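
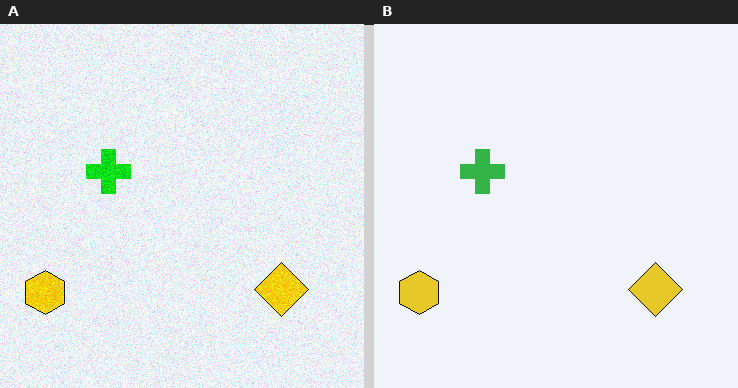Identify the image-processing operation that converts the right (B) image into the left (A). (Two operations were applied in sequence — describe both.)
The transformation is: heavily oversaturated, then degraded with moderate additive noise.

All colors are more vivid — a global saturation change. Random speckle covers the whole image, including the flat background.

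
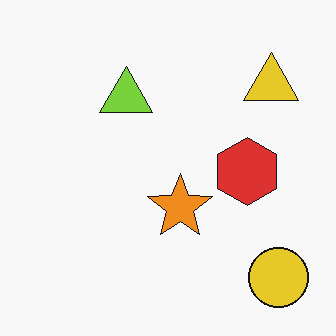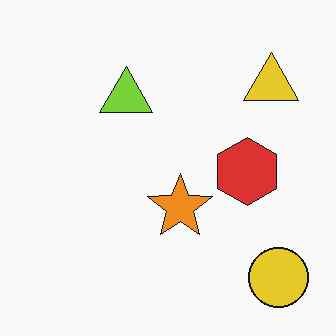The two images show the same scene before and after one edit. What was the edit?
The transformation is: given moderate JPEG compression.

Blocky 8×8 compression artifacts appear around shape edges and the flat background shows ringing — characteristic JPEG degradation.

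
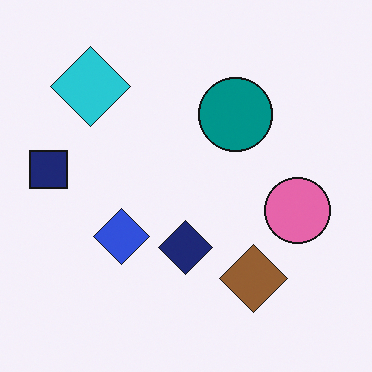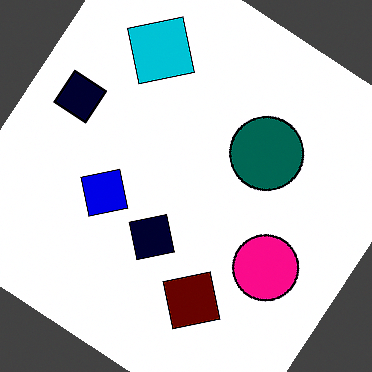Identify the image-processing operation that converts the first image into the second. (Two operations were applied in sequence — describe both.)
It was rotated clockwise by a large amount — several tens of degrees, then boosted in contrast.

Every shape is tilted by the same angle and the image corners show triangular fill wedges — a whole-image rotation by a non-right angle. Tones are pushed away from mid-grey across the whole image — a global contrast change.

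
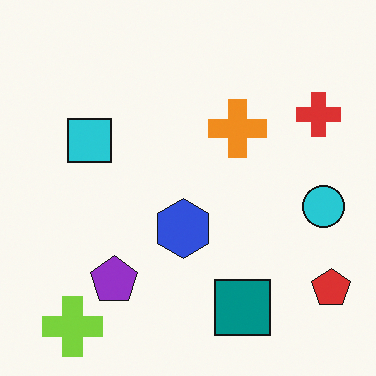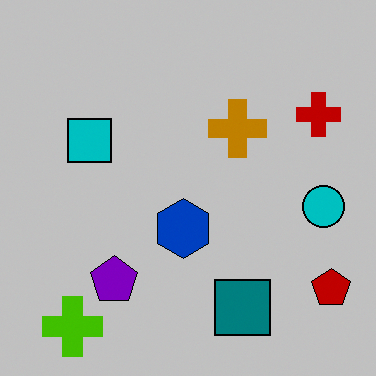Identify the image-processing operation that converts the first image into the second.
The transformation is: aggressively posterized.

Each flat color has snapped to a coarser quantized level — most visibly, the near-white background has dropped to a flat grey.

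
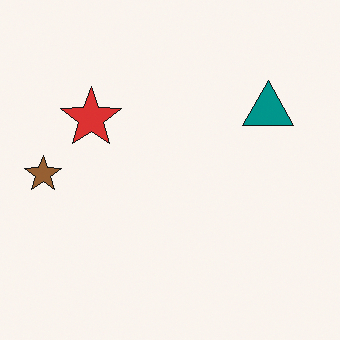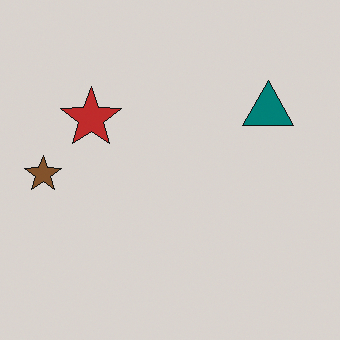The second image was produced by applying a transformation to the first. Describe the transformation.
It was darkened a little.

Every pixel — background and shapes alike — is uniformly darkened.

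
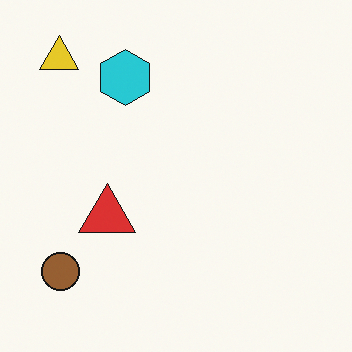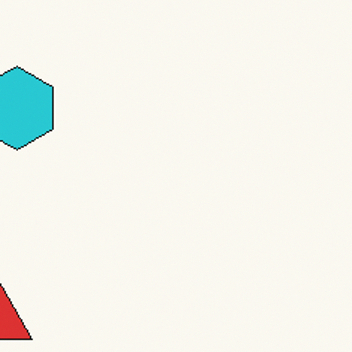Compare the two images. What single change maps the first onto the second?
Cropped slightly and scaled back up.

The visible shapes are larger and the field of view is narrower; shapes near the original edges may be partly or wholly outside the frame — a crop-and-rescale.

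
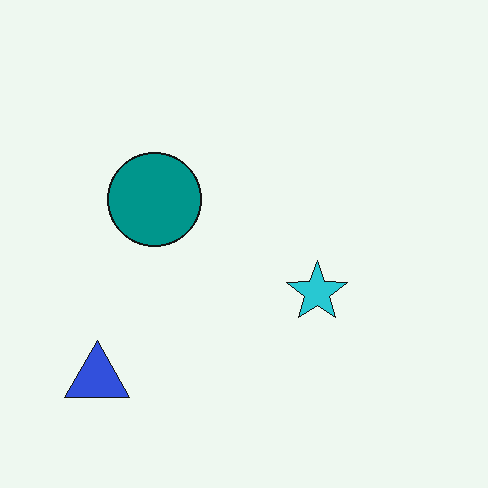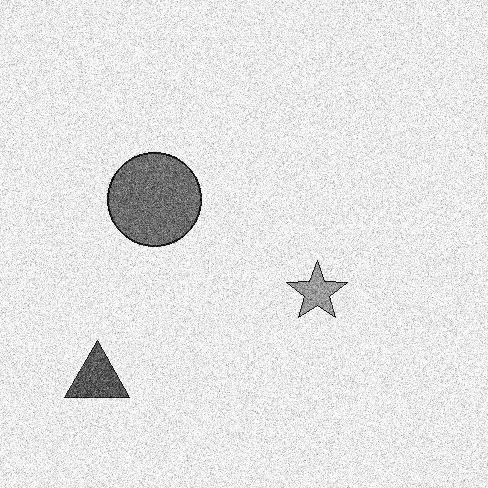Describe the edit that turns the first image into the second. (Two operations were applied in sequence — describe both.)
The image was degraded with a thick layer of grain, then converted to grayscale.

Random speckle covers the whole image, including the flat background. All color is removed — every shape is now a shade of grey.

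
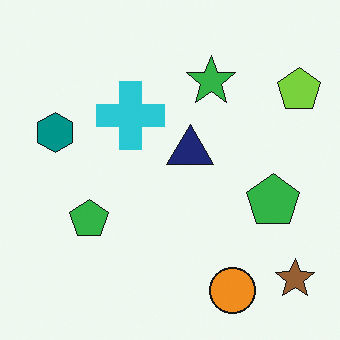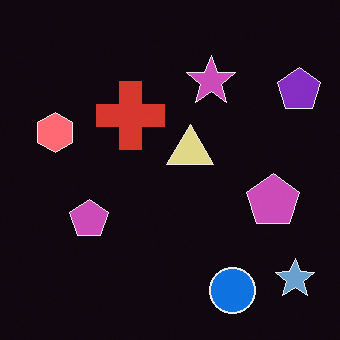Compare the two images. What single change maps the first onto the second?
It was color-inverted (negative).

The light background has become dark and every shape's color is its complement — a photographic negative.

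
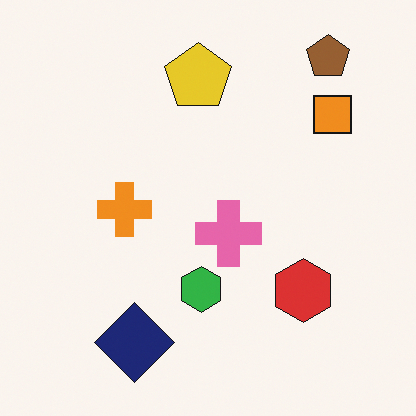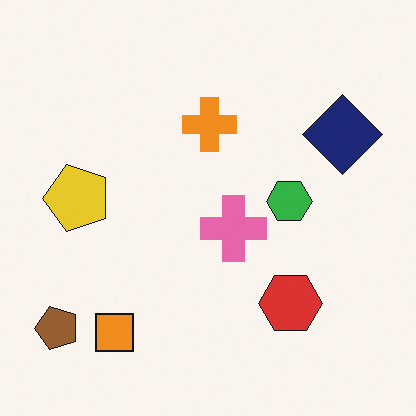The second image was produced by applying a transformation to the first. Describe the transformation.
The image was transposed (reflected across the top-left ↔ bottom-right diagonal).

Shapes have swapped their row and column positions — what was in the top-right is now in the bottom-left — a diagonal reflection.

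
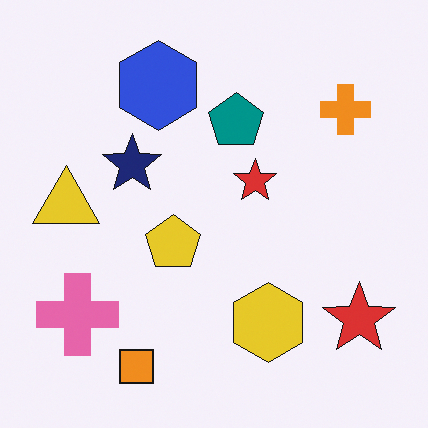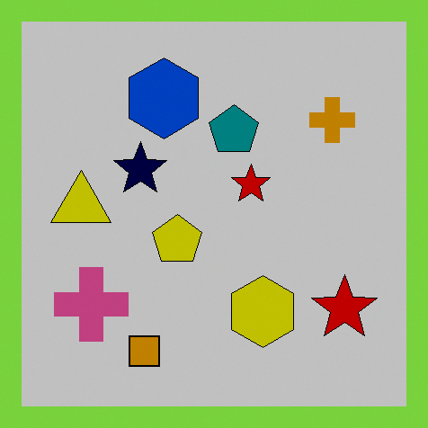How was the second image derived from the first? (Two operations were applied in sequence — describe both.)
The transformation is: aggressively posterized, then framed with a lime border.

Each flat color has snapped to a coarser quantized level — most visibly, the near-white background has dropped to a flat grey. A solid lime frame runs around the edge of the second image, with the content slightly shrunk inside it.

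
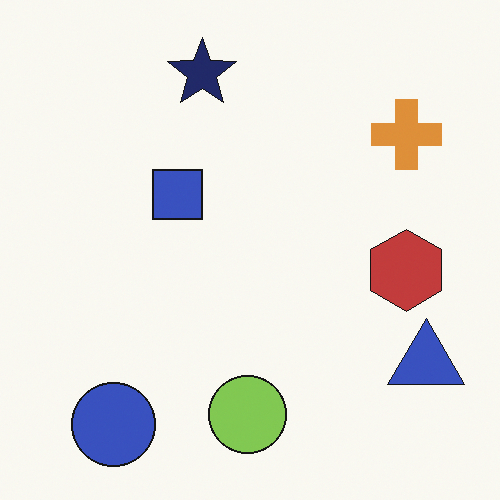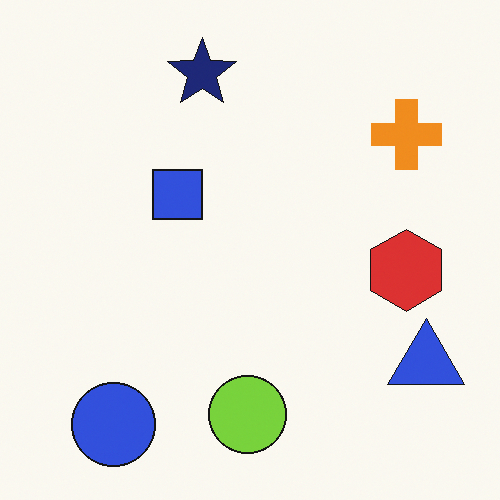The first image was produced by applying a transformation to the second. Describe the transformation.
The transformation is: slightly desaturated.

All colors are more muted and greyish — a global saturation change.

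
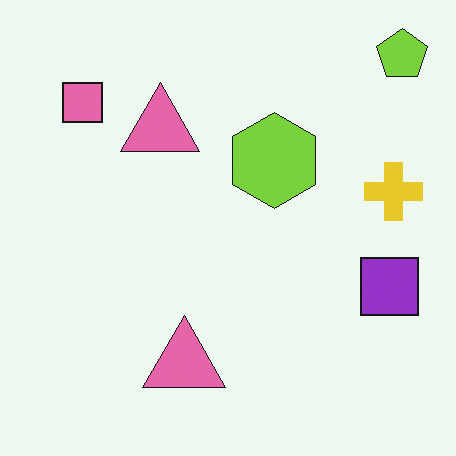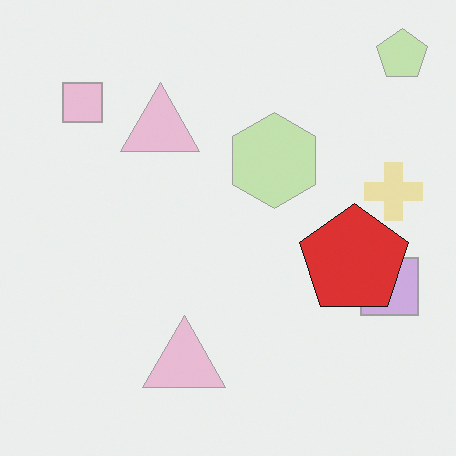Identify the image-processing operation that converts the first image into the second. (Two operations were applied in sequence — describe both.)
Washed out (contrast reduced), then overlaid with an additional red pentagon.

Tones are pushed toward mid-grey across the whole image — a global contrast change. A red pentagon appears in the second image that is absent from the first.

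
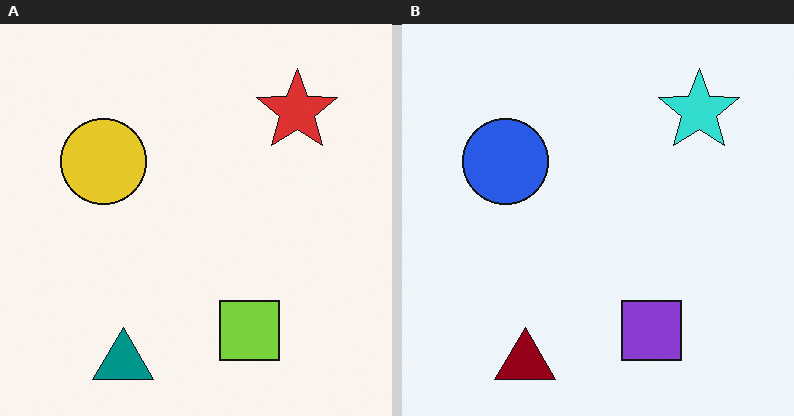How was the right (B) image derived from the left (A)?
It was hue-shifted through roughly half the color wheel.

Every shape's color has rotated by the same amount around the hue wheel — a uniform hue shift.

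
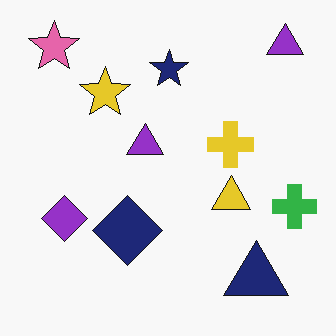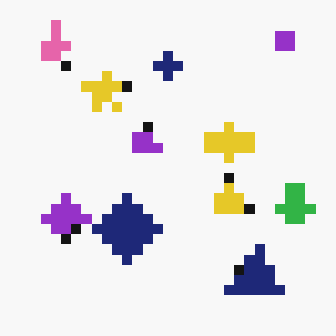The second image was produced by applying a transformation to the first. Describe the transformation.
The transformation is: coarsely pixelated.

Shapes are reduced to large square blocks; fine edges and outlines are lost — a downscale-then-upscale (mosaic) effect.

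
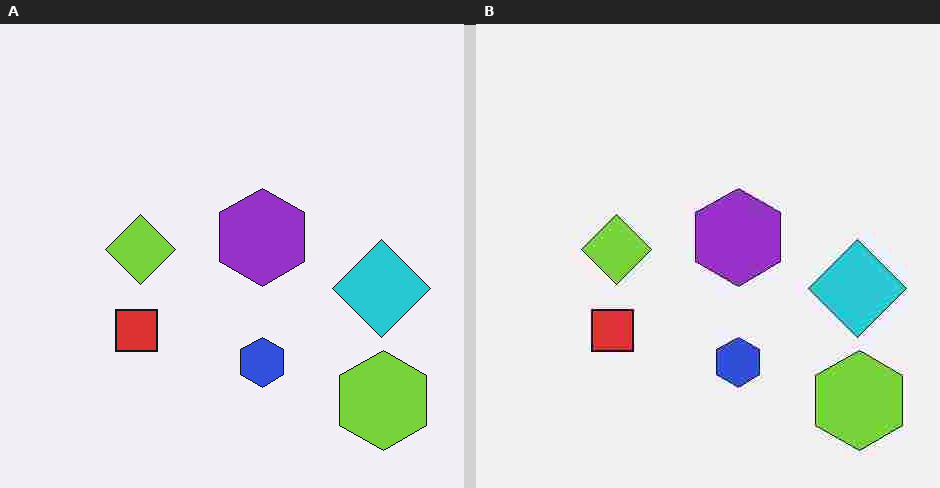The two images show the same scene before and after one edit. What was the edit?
This is the original image degraded with heavy JPEG compression.

Blocky 8×8 compression artifacts appear around shape edges and the flat background shows ringing — characteristic JPEG degradation.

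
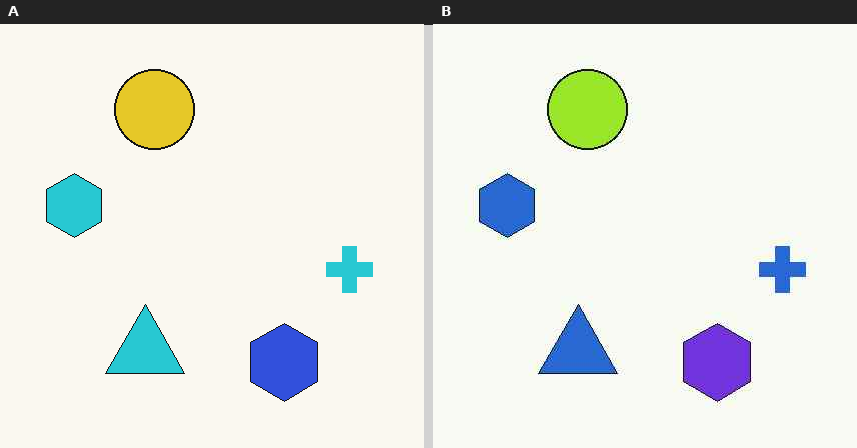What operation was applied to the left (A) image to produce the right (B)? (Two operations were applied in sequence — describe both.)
This is the original image hue-shifted slightly, then given moderate JPEG compression.

Every shape's color has rotated by the same amount around the hue wheel — a uniform hue shift. Blocky 8×8 compression artifacts appear around shape edges and the flat background shows ringing — characteristic JPEG degradation.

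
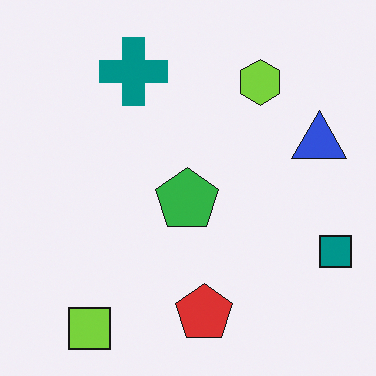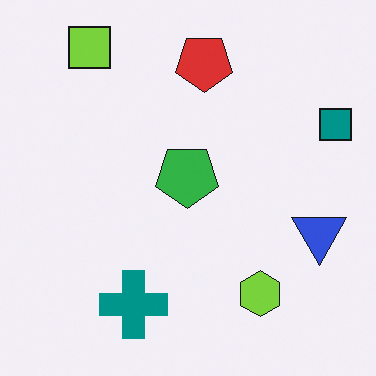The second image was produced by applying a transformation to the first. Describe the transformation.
The image was flipped vertically (top ↔ bottom).

The lime square is in the bottom-left of the first image and the top-left of the second — shapes on opposite sides of the horizontal midline have swapped in a mirror flip.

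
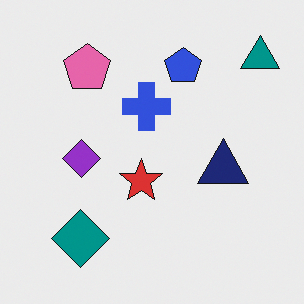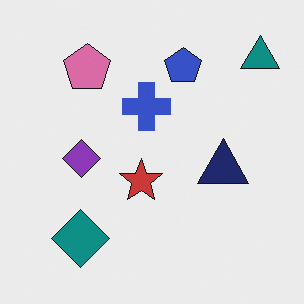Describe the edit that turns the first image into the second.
The image was slightly desaturated.

All colors are more muted and greyish — a global saturation change.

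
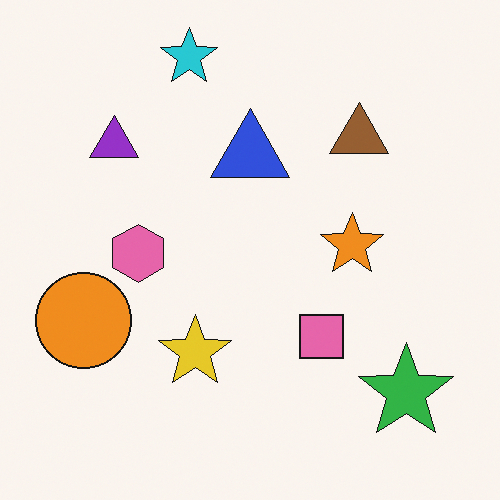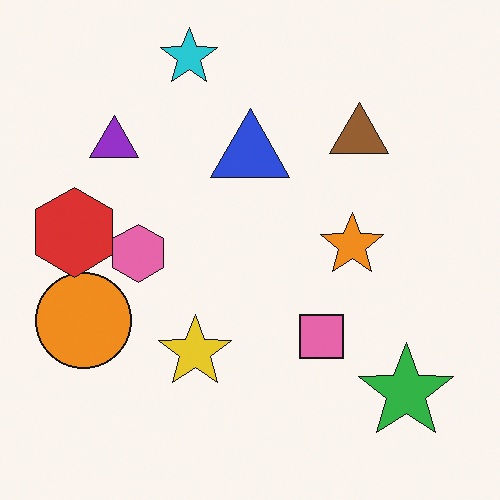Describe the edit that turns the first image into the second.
Overlaid with an additional red hexagon.

A red hexagon appears in the second image that is absent from the first.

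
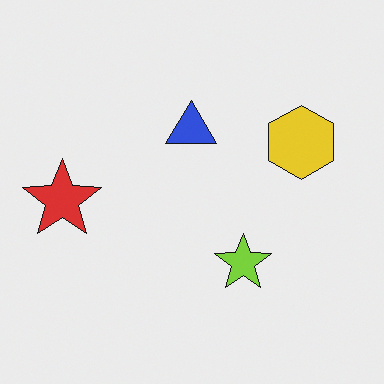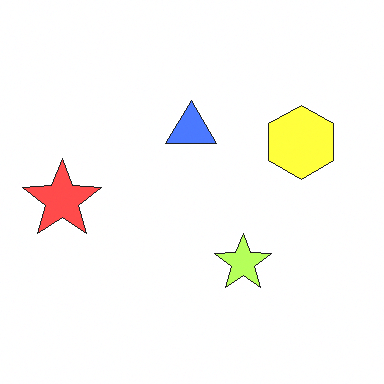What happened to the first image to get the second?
It was brightened a lot.

Every pixel — background and shapes alike — is uniformly brightened.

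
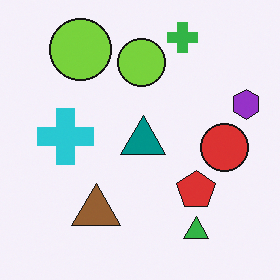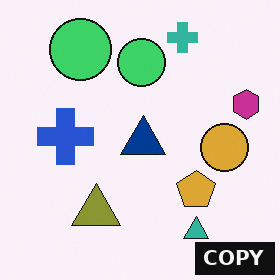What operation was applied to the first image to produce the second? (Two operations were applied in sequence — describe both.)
The transformation is: hue-shifted slightly, then watermarked with the text "COPY" in the lower-right corner.

Every shape's color has rotated by the same amount around the hue wheel — a uniform hue shift. A dark label reading "COPY" appears in the lower-right corner.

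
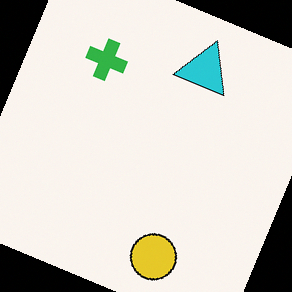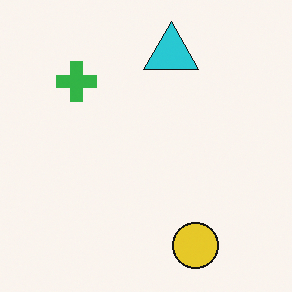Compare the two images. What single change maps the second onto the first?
The first image is the second rotated clockwise by a clearly visible amount.

Every shape is tilted by the same angle and the image corners show triangular fill wedges — a whole-image rotation by a non-right angle.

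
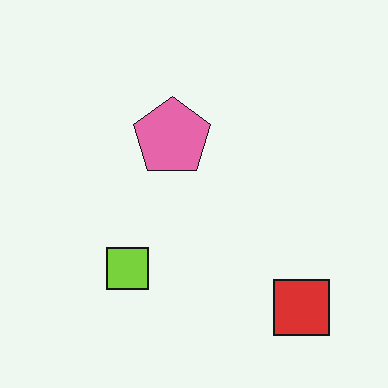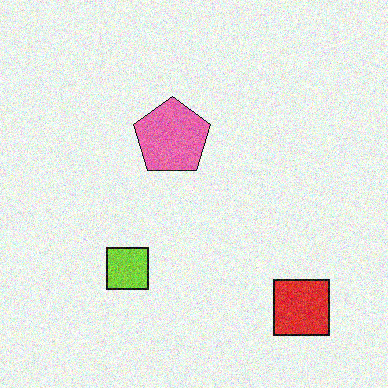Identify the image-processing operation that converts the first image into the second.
The second image is the first degraded with moderate additive noise.

Random speckle covers the whole image, including the flat background.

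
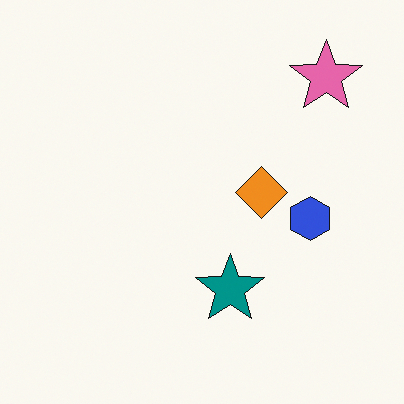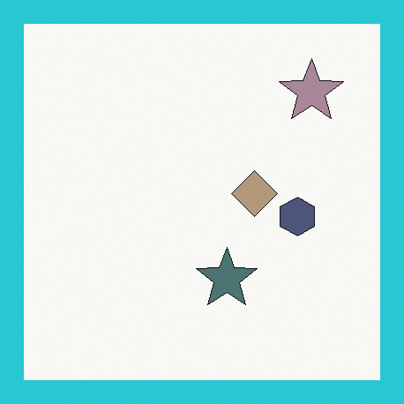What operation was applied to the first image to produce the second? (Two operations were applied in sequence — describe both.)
It was heavily desaturated, then framed with a cyan border.

All colors are more muted and greyish — a global saturation change. A solid cyan frame runs around the edge of the second image, with the content slightly shrunk inside it.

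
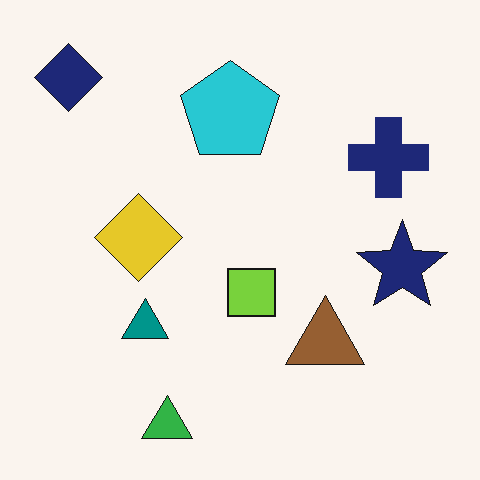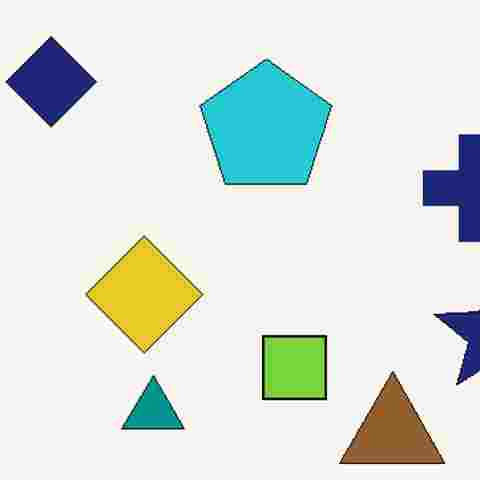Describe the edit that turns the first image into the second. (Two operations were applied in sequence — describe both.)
The transformation is: cropped to a modestly smaller region and rescaled, then heavily JPEG-compressed with obvious blocking artifacts.

The visible shapes are larger and the field of view is narrower; shapes near the original edges may be partly or wholly outside the frame — a crop-and-rescale. Blocky 8×8 compression artifacts appear around shape edges and the flat background shows ringing — characteristic JPEG degradation.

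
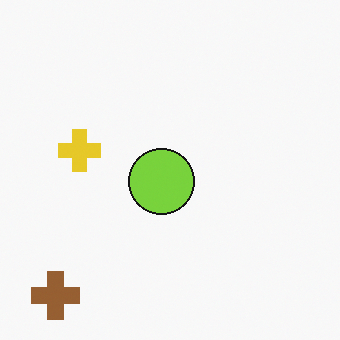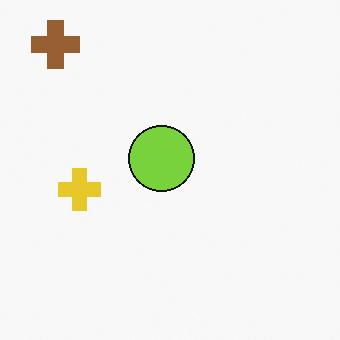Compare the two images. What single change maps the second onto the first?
The first image is the second flipped vertically (top ↔ bottom).

The brown cross is in the top-left of the second image and the bottom-left of the first — shapes on opposite sides of the horizontal midline have swapped in a mirror flip.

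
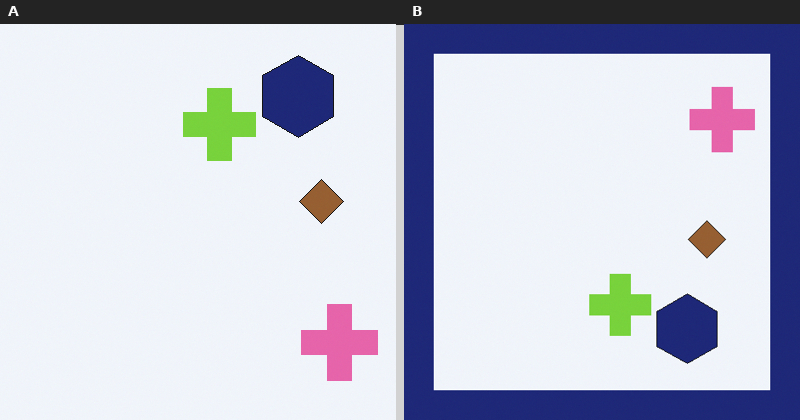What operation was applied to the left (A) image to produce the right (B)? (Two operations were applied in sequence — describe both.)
Flipped vertically (top ↔ bottom), then framed with a navy border.

The navy hexagon is in the top-right of the left (A) image and the bottom-right of the right (B) — shapes on opposite sides of the horizontal midline have swapped in a mirror flip. A solid navy frame runs around the edge of the right (B) image, with the content slightly shrunk inside it.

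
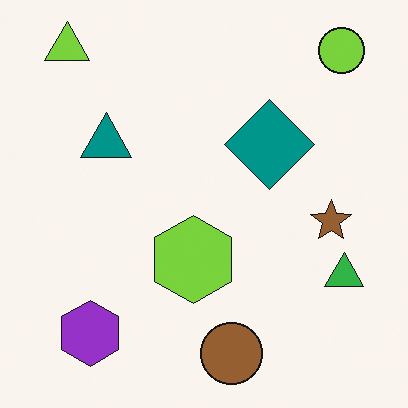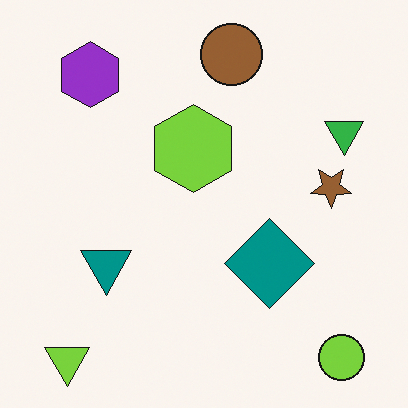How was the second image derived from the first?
This is the original image flipped vertically (top ↔ bottom).

The lime triangle is in the top-left of the first image and the bottom-left of the second — shapes on opposite sides of the horizontal midline have swapped in a mirror flip.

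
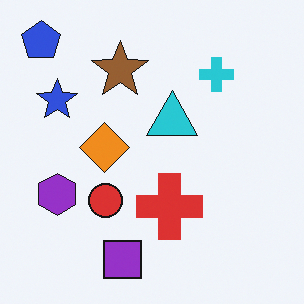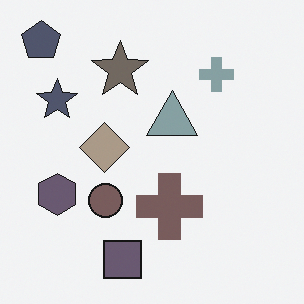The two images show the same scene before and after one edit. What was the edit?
This is the original image made much more muted (saturation change).

All colors are more muted and greyish — a global saturation change.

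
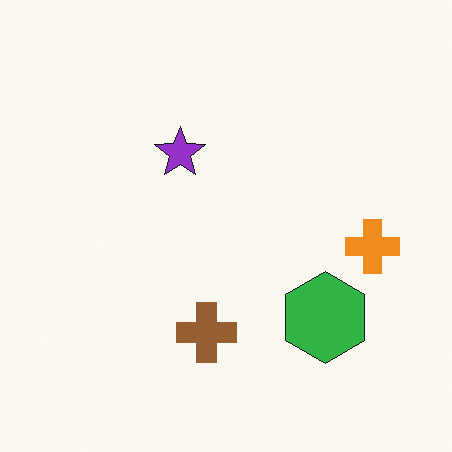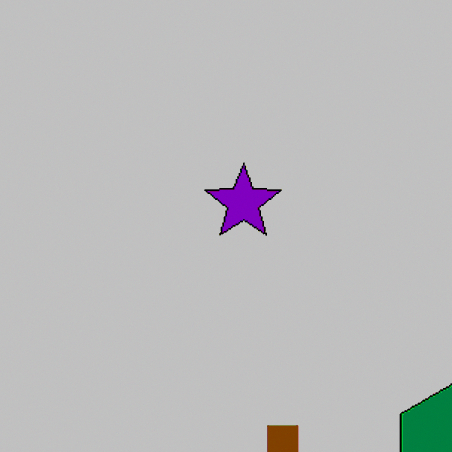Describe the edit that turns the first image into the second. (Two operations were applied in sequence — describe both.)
The second image is the first cropped to a modestly smaller region and rescaled, then aggressively posterized.

The visible shapes are larger and the field of view is narrower; shapes near the original edges may be partly or wholly outside the frame — a crop-and-rescale. Each flat color has snapped to a coarser quantized level — most visibly, the near-white background has dropped to a flat grey.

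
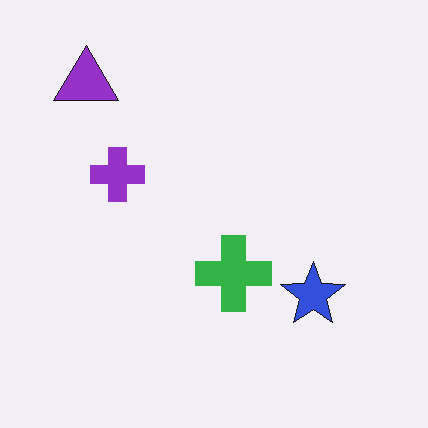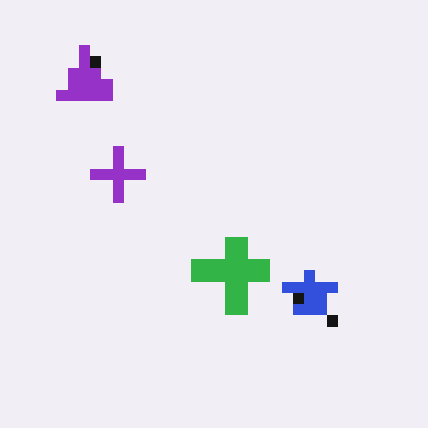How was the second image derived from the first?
It was heavily pixelated into large blocks.

Shapes are reduced to large square blocks; fine edges and outlines are lost — a downscale-then-upscale (mosaic) effect.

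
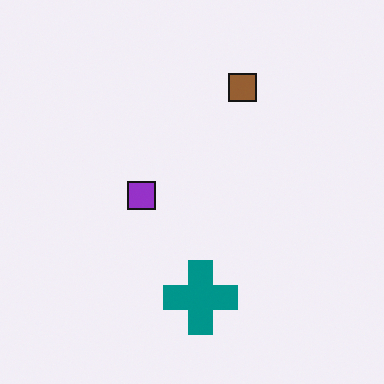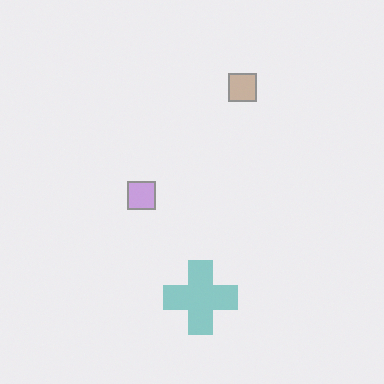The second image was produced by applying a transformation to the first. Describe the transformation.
The second image is the first given much lower contrast.

Tones are pushed toward mid-grey across the whole image — a global contrast change.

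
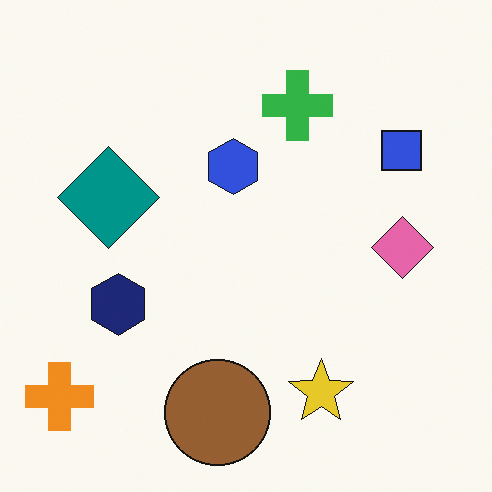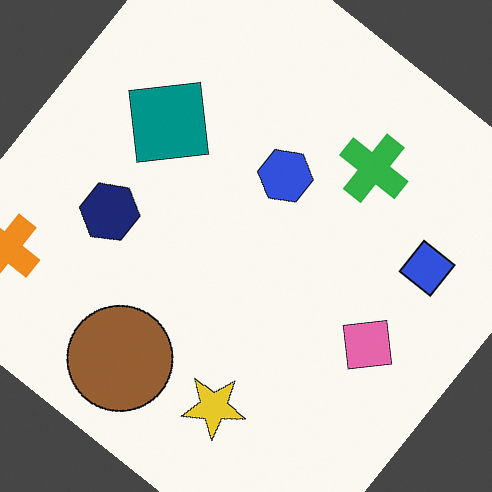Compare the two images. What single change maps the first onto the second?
Rotated clockwise by a large amount — several tens of degrees.

Every shape is tilted by the same angle and the image corners show triangular fill wedges — a whole-image rotation by a non-right angle.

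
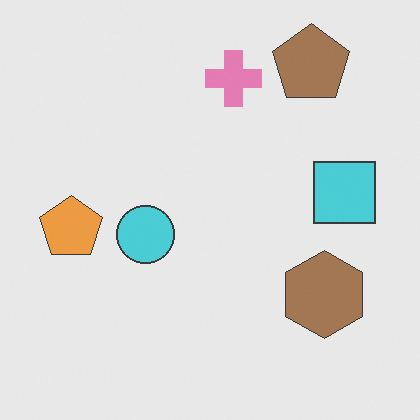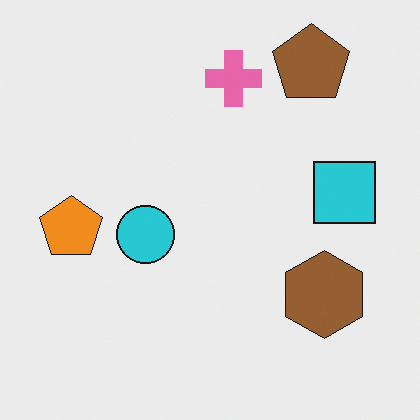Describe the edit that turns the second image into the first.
Given slightly reduced contrast.

Tones are pushed toward mid-grey across the whole image — a global contrast change.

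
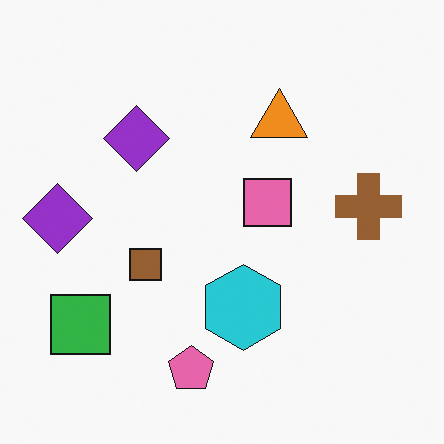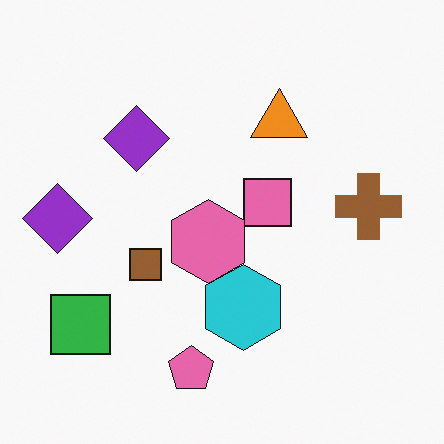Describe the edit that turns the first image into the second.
It was overlaid with an additional pink hexagon.

A pink hexagon appears in the second image that is absent from the first.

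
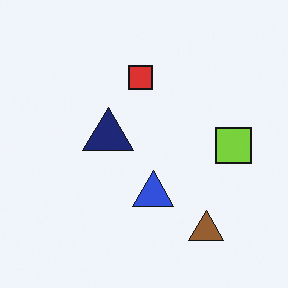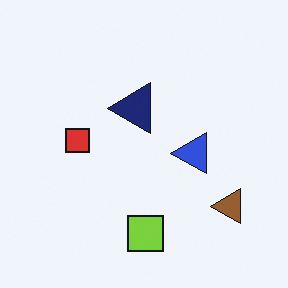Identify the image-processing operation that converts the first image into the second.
The image was transposed (reflected across the top-left ↔ bottom-right diagonal).

Shapes have swapped their row and column positions — what was in the top-right is now in the bottom-left — a diagonal reflection.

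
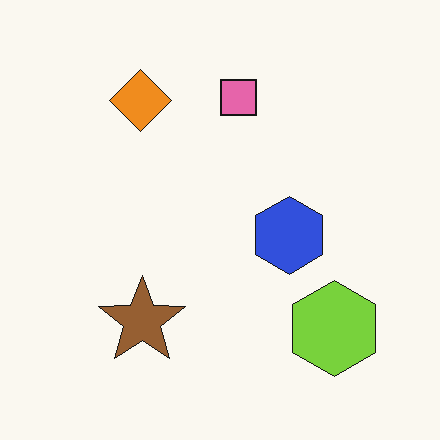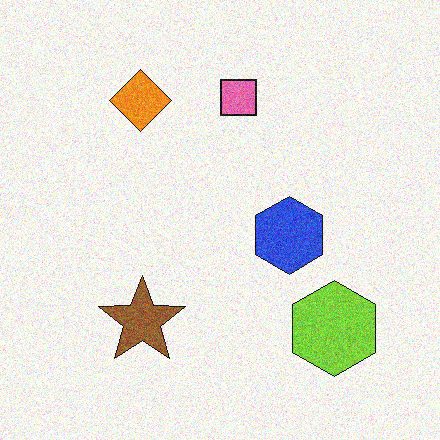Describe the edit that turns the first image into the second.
Degraded with moderate additive noise.

Random speckle covers the whole image, including the flat background.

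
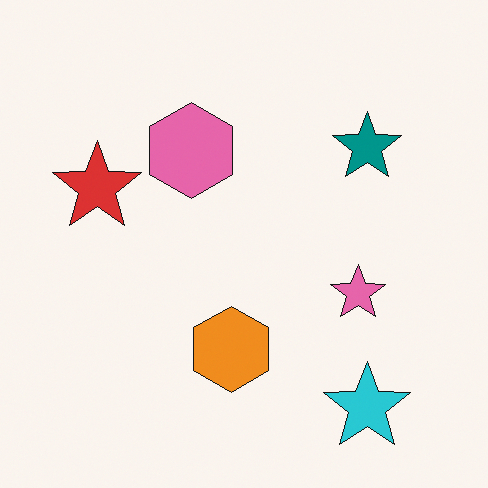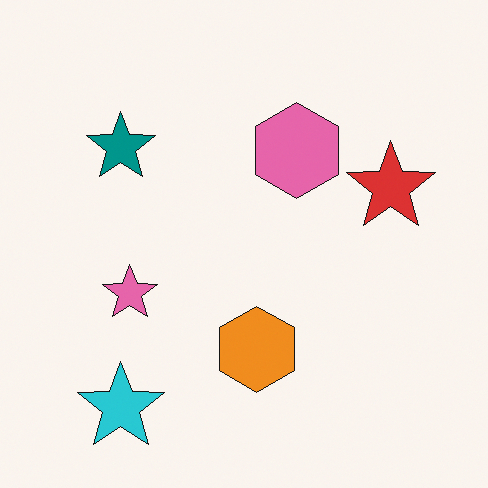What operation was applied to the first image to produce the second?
It was flipped horizontally (left ↔ right).

The red star is in the left of the first image and the right of the second — shapes on opposite sides of the vertical midline have swapped in a mirror flip.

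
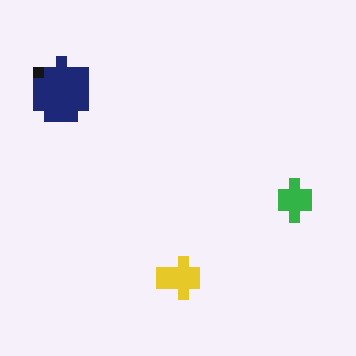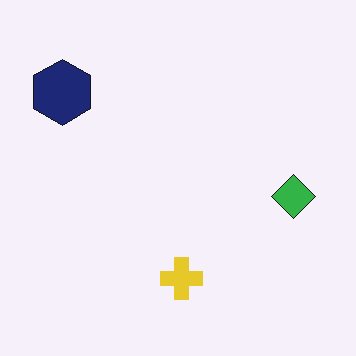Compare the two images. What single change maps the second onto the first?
This is the original image coarsely pixelated.

Shapes are reduced to large square blocks; fine edges and outlines are lost — a downscale-then-upscale (mosaic) effect.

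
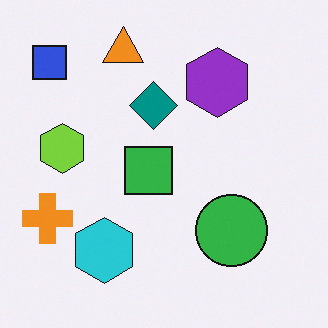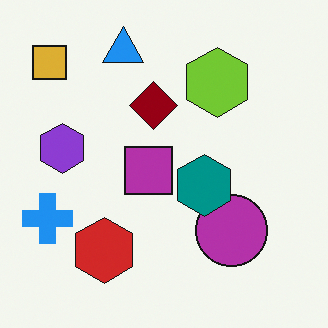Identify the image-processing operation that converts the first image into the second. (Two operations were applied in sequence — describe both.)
Hue-shifted by a large amount, then overlaid with an additional teal hexagon.

Every shape's color has rotated by the same amount around the hue wheel — a uniform hue shift. A teal hexagon appears in the second image that is absent from the first.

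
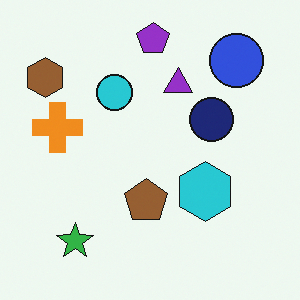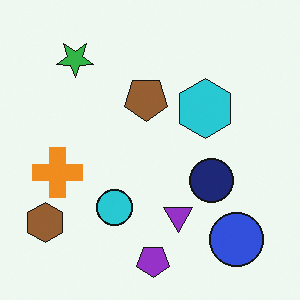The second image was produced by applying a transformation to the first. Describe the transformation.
The transformation is: flipped vertically (top ↔ bottom).

The purple pentagon is in the top of the first image and the bottom of the second — shapes on opposite sides of the horizontal midline have swapped in a mirror flip.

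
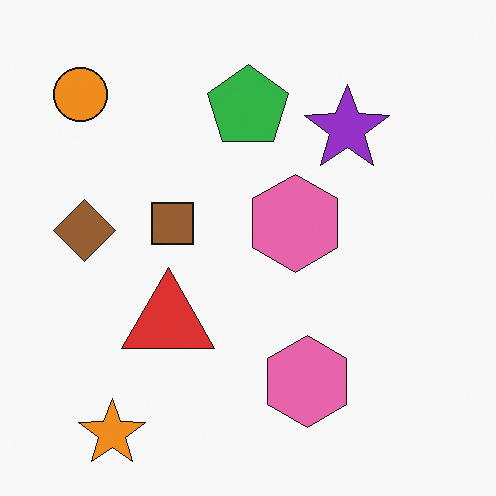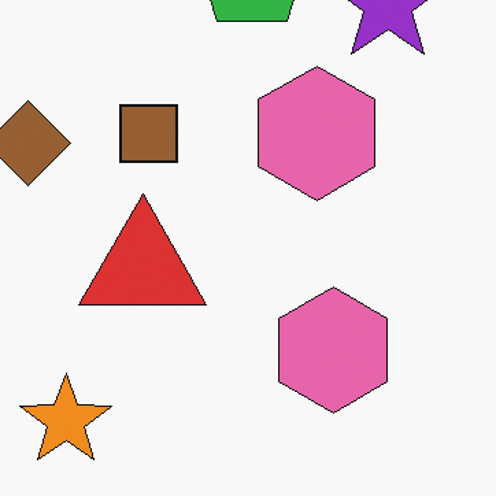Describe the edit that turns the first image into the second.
It was cropped slightly and scaled back up.

The visible shapes are larger and the field of view is narrower; shapes near the original edges may be partly or wholly outside the frame — a crop-and-rescale.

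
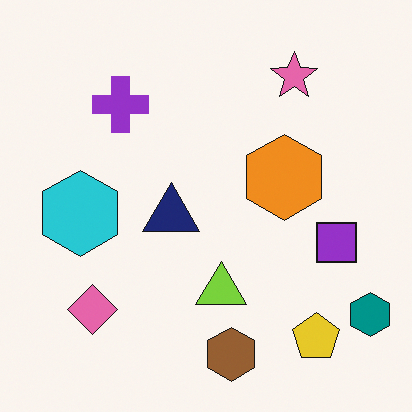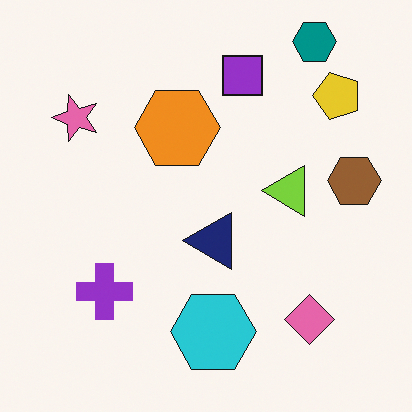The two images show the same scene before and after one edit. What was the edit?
The transformation is: rotated 90° counter-clockwise.

The teal hexagon sits in the bottom-right of the first image and the top-right of the second — consistent with a whole-image 90° counter-clockwise rotation.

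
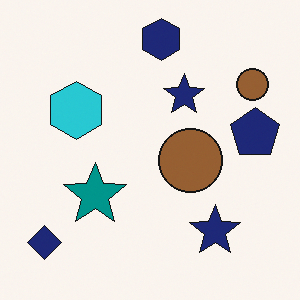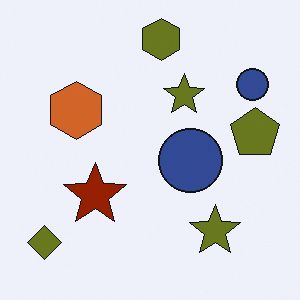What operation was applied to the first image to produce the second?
Hue-shifted through roughly half the color wheel.

Every shape's color has rotated by the same amount around the hue wheel — a uniform hue shift.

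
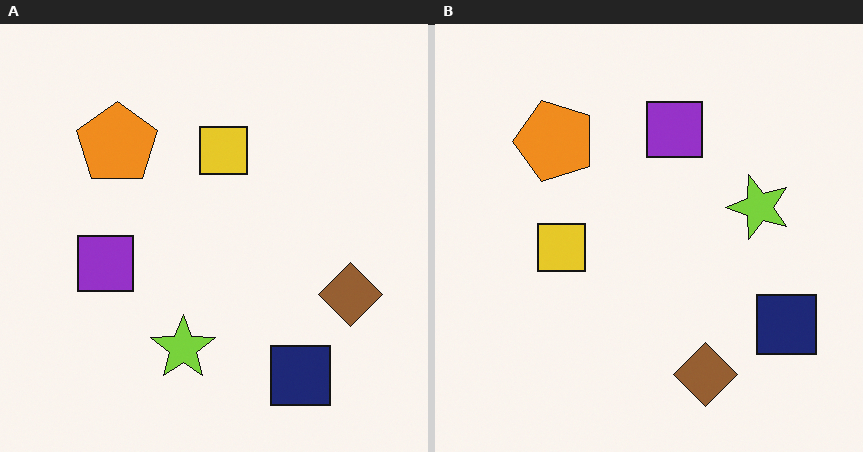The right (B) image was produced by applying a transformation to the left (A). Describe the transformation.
The image was transposed (reflected across the top-left ↔ bottom-right diagonal).

Shapes have swapped their row and column positions — what was in the top-right is now in the bottom-left — a diagonal reflection.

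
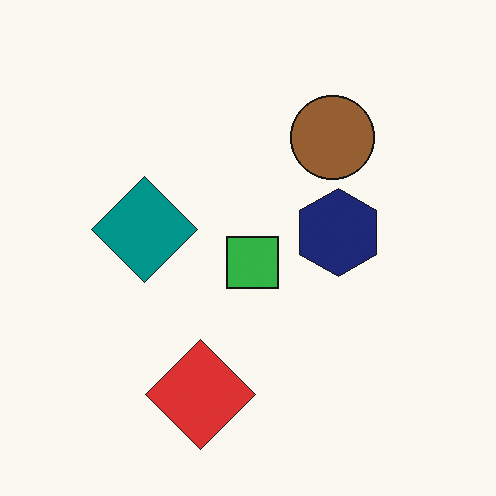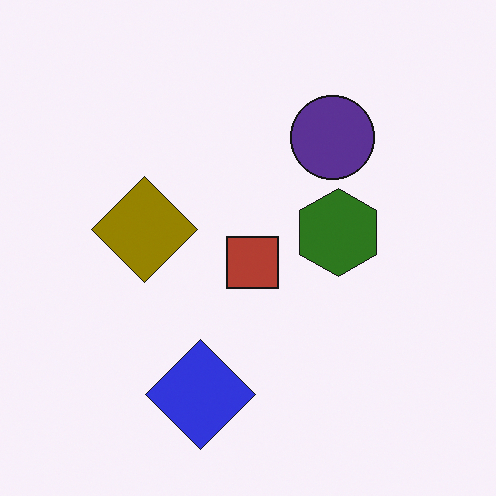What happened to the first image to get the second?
This is the original image hue-shifted through roughly half the color wheel.

Every shape's color has rotated by the same amount around the hue wheel — a uniform hue shift.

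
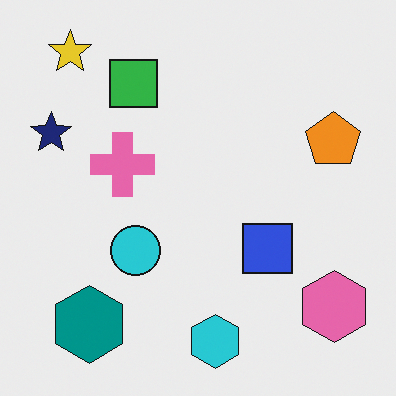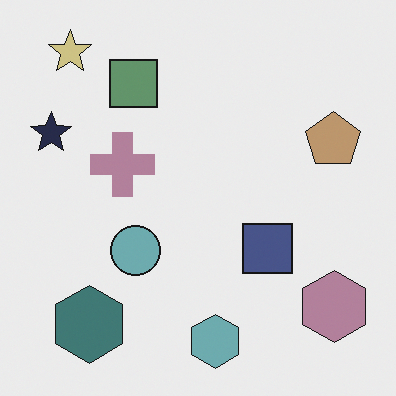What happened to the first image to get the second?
The second image is the first made much more muted (saturation change).

All colors are more muted and greyish — a global saturation change.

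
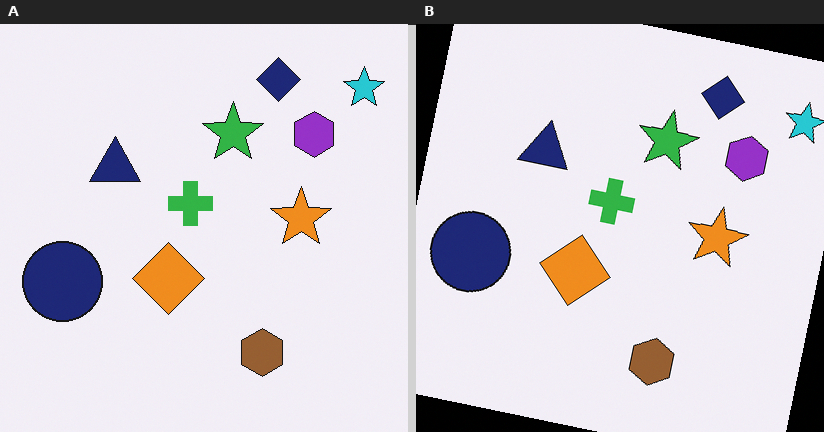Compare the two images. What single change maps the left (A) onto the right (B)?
This is the original image rotated clockwise by a few degrees.

Every shape is tilted by the same angle and the image corners show triangular fill wedges — a whole-image rotation by a non-right angle.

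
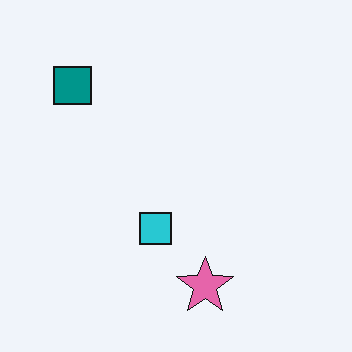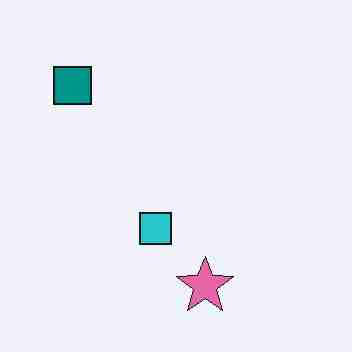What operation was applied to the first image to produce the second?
The transformation is: degraded with heavy JPEG compression.

Blocky 8×8 compression artifacts appear around shape edges and the flat background shows ringing — characteristic JPEG degradation.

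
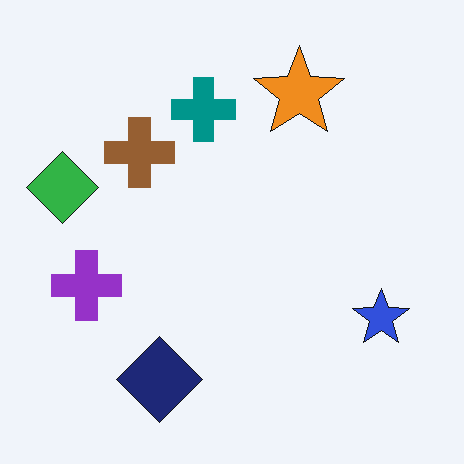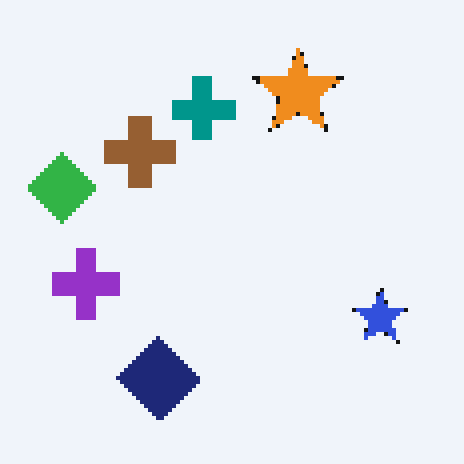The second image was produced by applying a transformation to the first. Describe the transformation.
Lightly pixelated (a mild mosaic effect).

Shapes are reduced to large square blocks; fine edges and outlines are lost — a downscale-then-upscale (mosaic) effect.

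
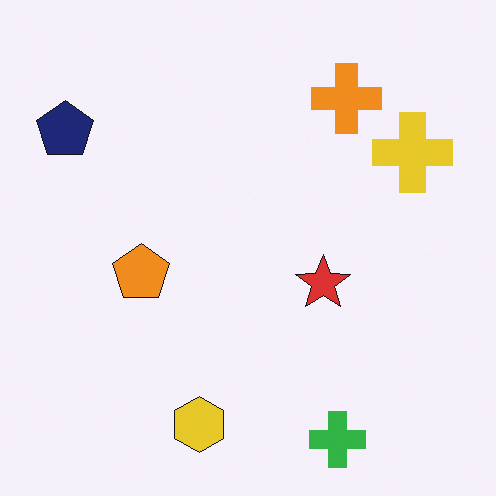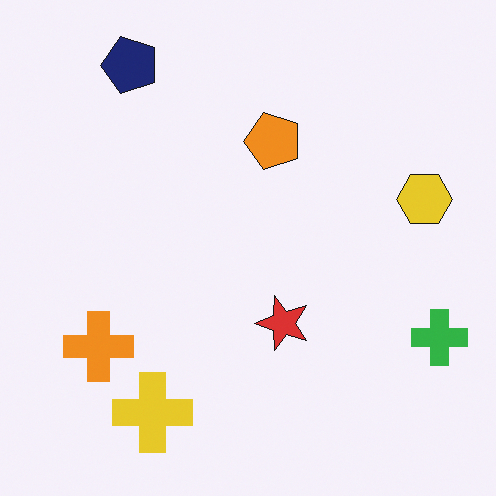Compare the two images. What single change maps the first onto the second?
The image was transposed (reflected across the top-left ↔ bottom-right diagonal).

Shapes have swapped their row and column positions — what was in the top-right is now in the bottom-left — a diagonal reflection.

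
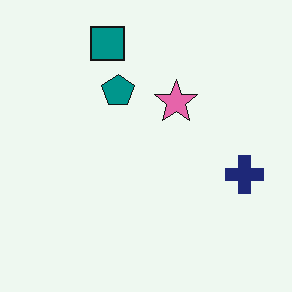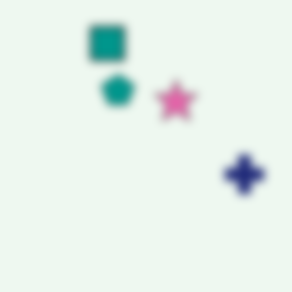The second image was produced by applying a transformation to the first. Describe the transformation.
The image was noticeably gaussian-blurred.

Shape edges and outlines are uniformly softened across the whole image.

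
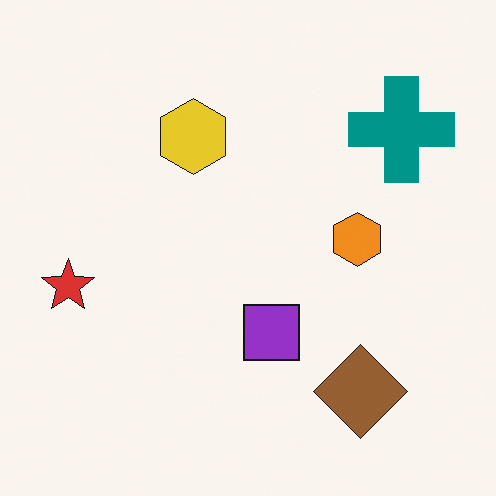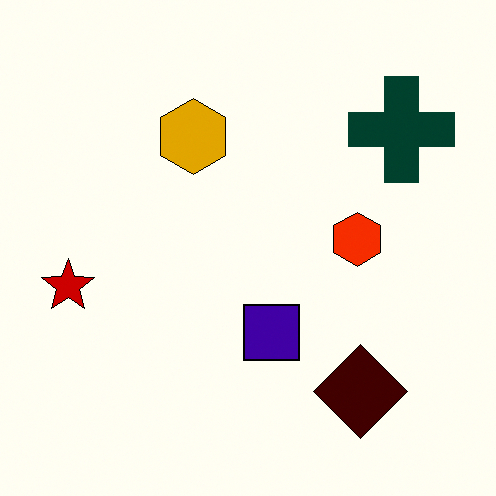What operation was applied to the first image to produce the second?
The image was boosted in contrast.

Tones are pushed away from mid-grey across the whole image — a global contrast change.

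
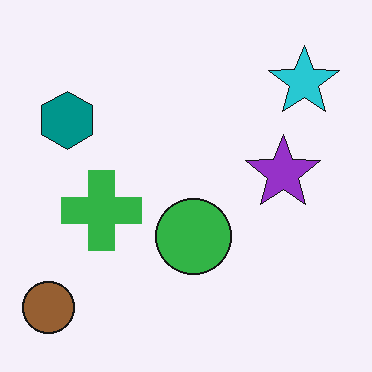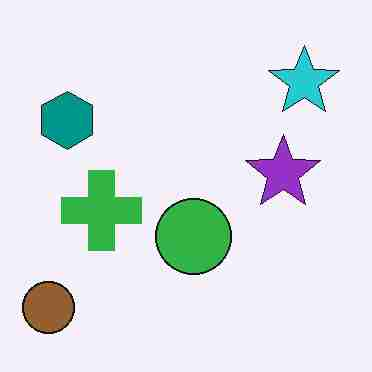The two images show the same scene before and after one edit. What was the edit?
The second image is the first heavily JPEG-compressed with obvious blocking artifacts.

Blocky 8×8 compression artifacts appear around shape edges and the flat background shows ringing — characteristic JPEG degradation.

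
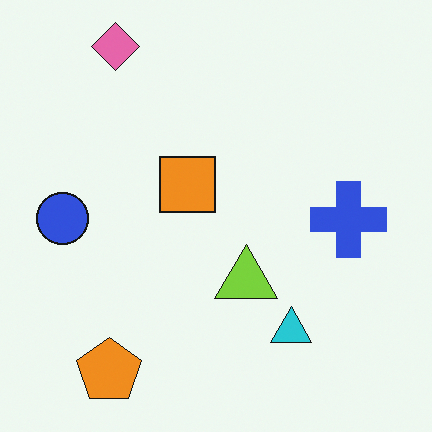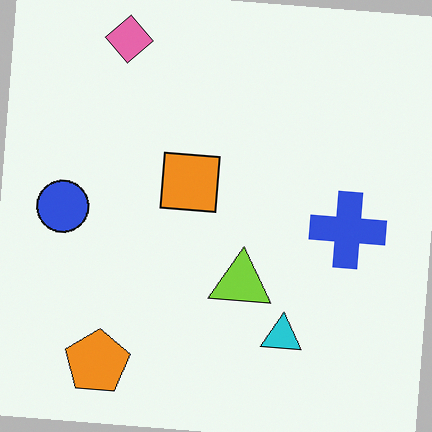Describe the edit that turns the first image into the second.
The image was rotated clockwise by a few degrees.

Every shape is tilted by the same angle and the image corners show triangular fill wedges — a whole-image rotation by a non-right angle.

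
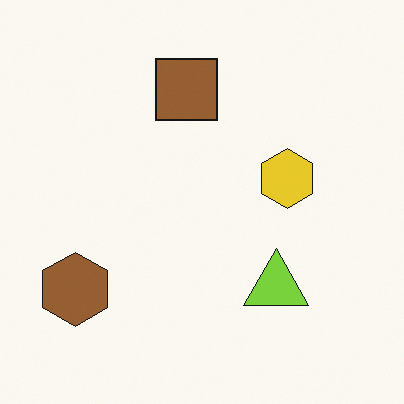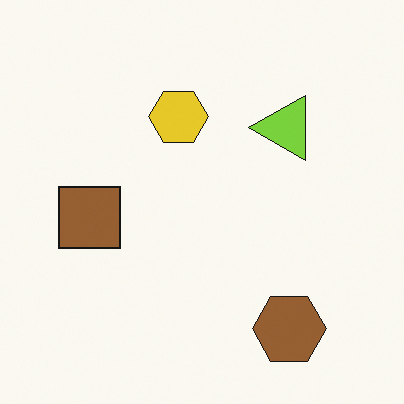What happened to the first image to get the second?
The second image is the first rotated 90° counter-clockwise.

The brown hexagon sits in the bottom-left of the first image and the bottom-right of the second — consistent with a whole-image 90° counter-clockwise rotation.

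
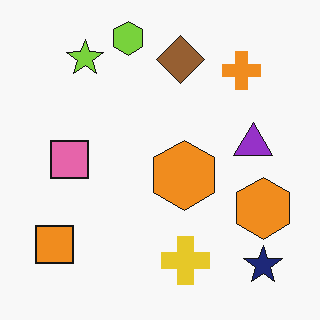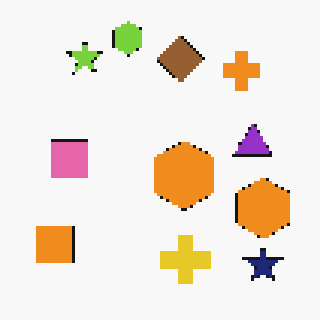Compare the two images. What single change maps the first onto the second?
This is the original image lightly pixelated (a mild mosaic effect).

Shapes are reduced to large square blocks; fine edges and outlines are lost — a downscale-then-upscale (mosaic) effect.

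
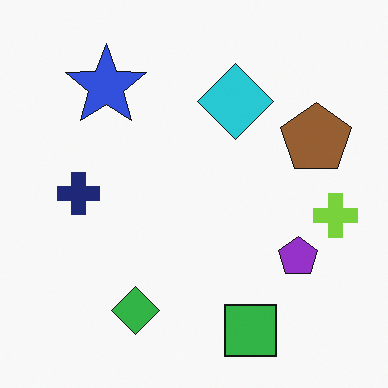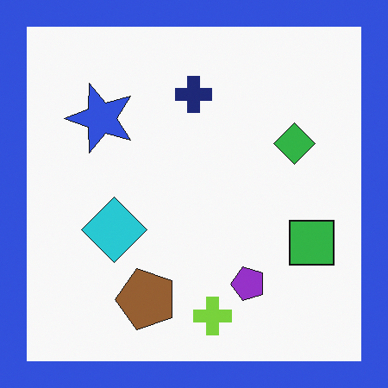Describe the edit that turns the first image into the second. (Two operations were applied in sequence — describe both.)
The second image is the first transposed (reflected across the top-left ↔ bottom-right diagonal), then framed with a blue border.

Shapes have swapped their row and column positions — what was in the top-right is now in the bottom-left — a diagonal reflection. A solid blue frame runs around the edge of the second image, with the content slightly shrunk inside it.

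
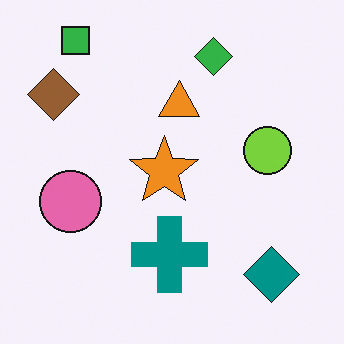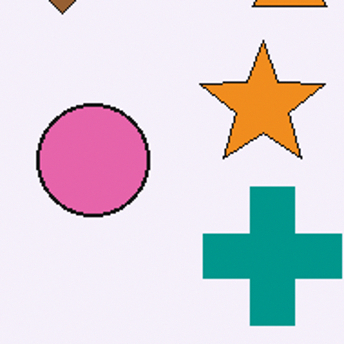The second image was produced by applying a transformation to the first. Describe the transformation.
The transformation is: cropped to a noticeably smaller region and rescaled.

The visible shapes are larger and the field of view is narrower; shapes near the original edges may be partly or wholly outside the frame — a crop-and-rescale.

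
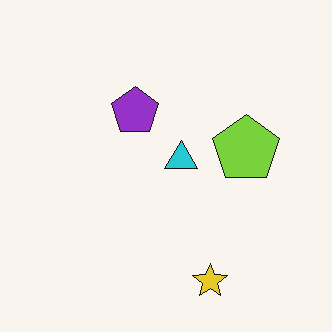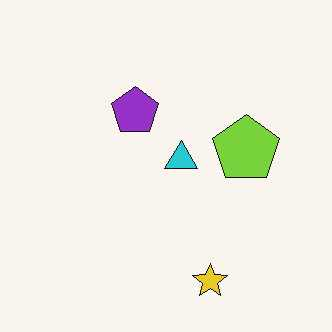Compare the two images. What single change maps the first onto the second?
The second image is the first JPEG-compressed with visible artifacts.

Blocky 8×8 compression artifacts appear around shape edges and the flat background shows ringing — characteristic JPEG degradation.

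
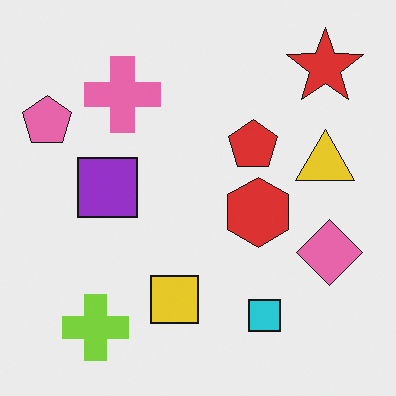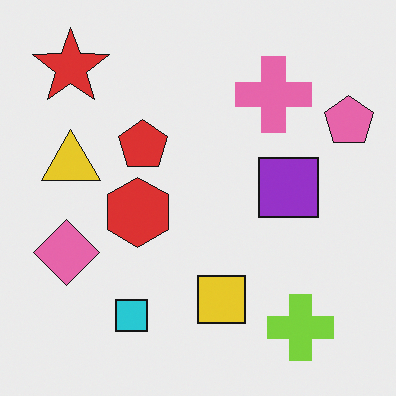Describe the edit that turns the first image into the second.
It was flipped horizontally (left ↔ right).

The pink pentagon is in the top-left of the first image and the top-right of the second — shapes on opposite sides of the vertical midline have swapped in a mirror flip.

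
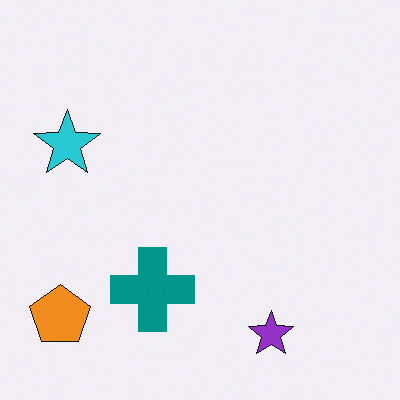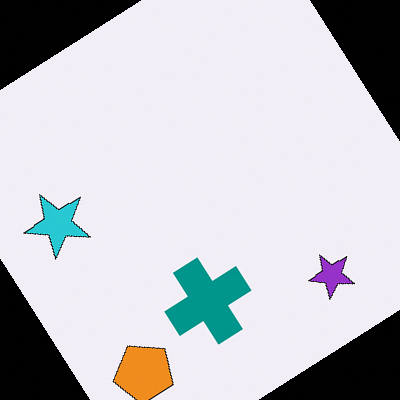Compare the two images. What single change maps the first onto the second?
Rotated counter-clockwise by a large amount — several tens of degrees.

Every shape is tilted by the same angle and the image corners show triangular fill wedges — a whole-image rotation by a non-right angle.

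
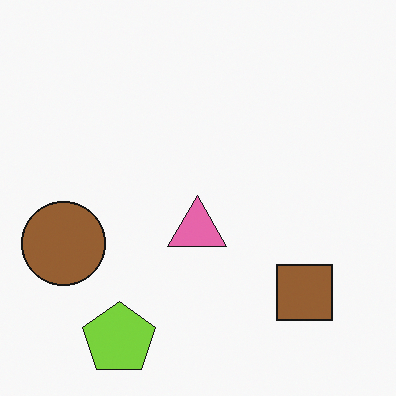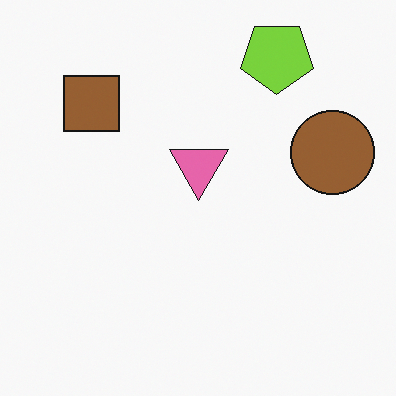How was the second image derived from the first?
The second image is the first rotated 180°.

The lime pentagon sits in the bottom-left of the first image and the top-right of the second — consistent with a whole-image 180° rotation.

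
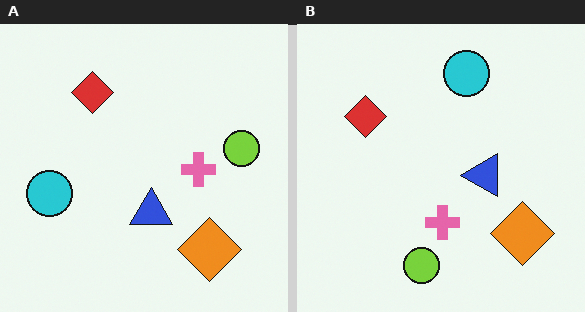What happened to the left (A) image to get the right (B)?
Transposed (reflected across the top-left ↔ bottom-right diagonal).

Shapes have swapped their row and column positions — what was in the top-right is now in the bottom-left — a diagonal reflection.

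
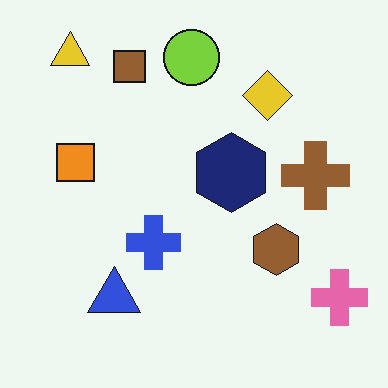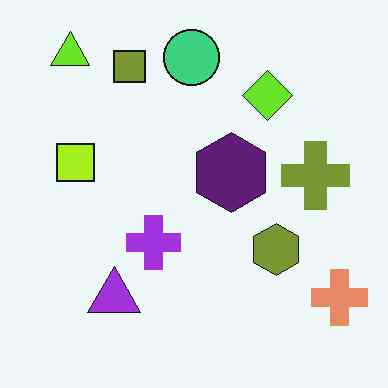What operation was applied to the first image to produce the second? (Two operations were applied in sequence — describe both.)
It was hue-shifted slightly, then given moderate JPEG compression.

Every shape's color has rotated by the same amount around the hue wheel — a uniform hue shift. Blocky 8×8 compression artifacts appear around shape edges and the flat background shows ringing — characteristic JPEG degradation.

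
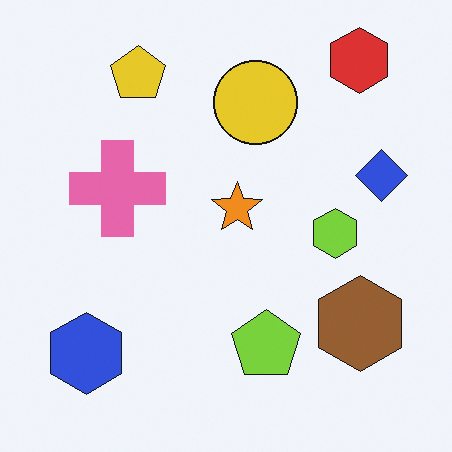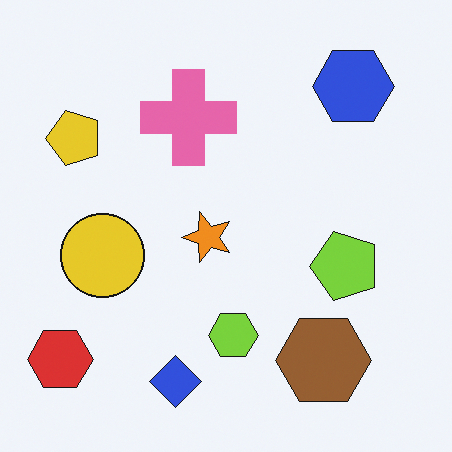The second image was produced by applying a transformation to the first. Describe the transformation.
The second image is the first transposed (reflected across the top-left ↔ bottom-right diagonal).

Shapes have swapped their row and column positions — what was in the top-right is now in the bottom-left — a diagonal reflection.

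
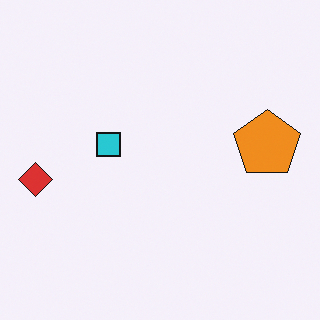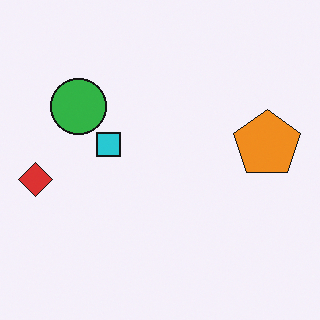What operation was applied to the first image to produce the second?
This is the original image overlaid with an additional green circle.

A green circle appears in the second image that is absent from the first.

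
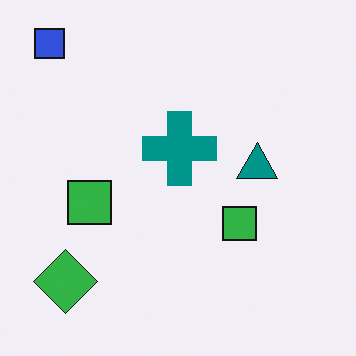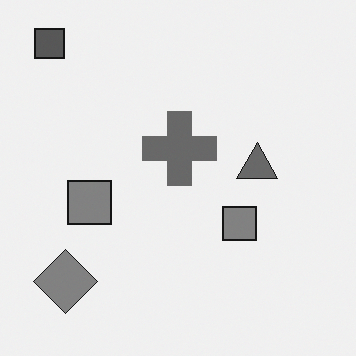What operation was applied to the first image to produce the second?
The second image is the first converted to grayscale.

All color is removed — every shape is now a shade of grey.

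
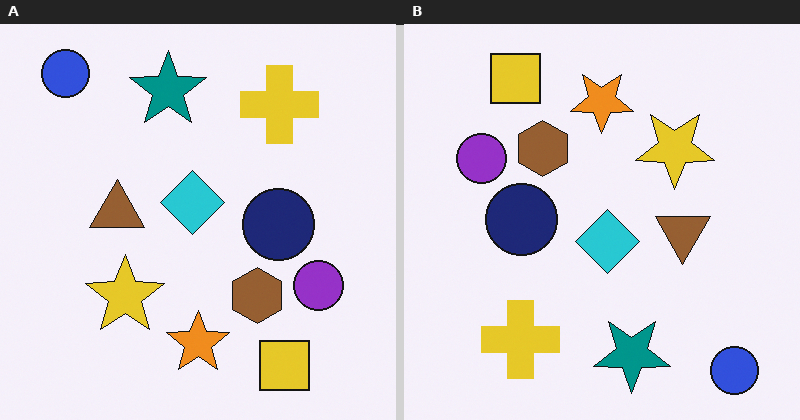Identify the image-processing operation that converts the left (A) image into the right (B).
The right (B) image is the left (A) rotated 180°.

The blue circle sits in the top-left of the left (A) image and the bottom-right of the right (B) — consistent with a whole-image 180° rotation.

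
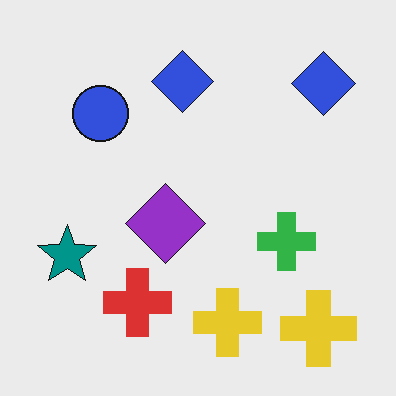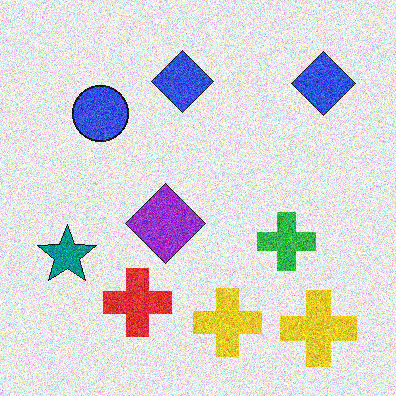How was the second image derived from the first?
Degraded with heavy additive noise.

Random speckle covers the whole image, including the flat background.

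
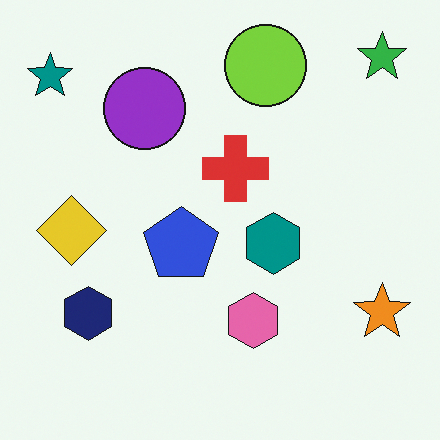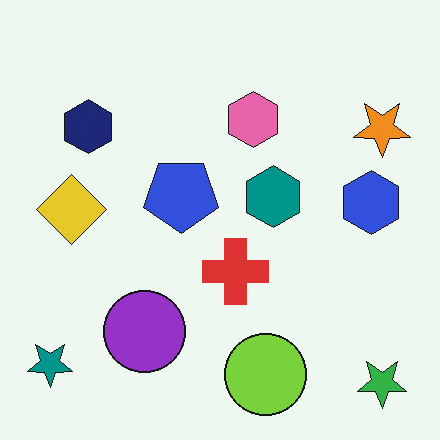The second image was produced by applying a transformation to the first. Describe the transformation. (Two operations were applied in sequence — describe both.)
The image was flipped vertically (top ↔ bottom), then overlaid with an additional blue hexagon.

The green star is in the top-right of the first image and the bottom-right of the second — shapes on opposite sides of the horizontal midline have swapped in a mirror flip. A blue hexagon appears in the second image that is absent from the first.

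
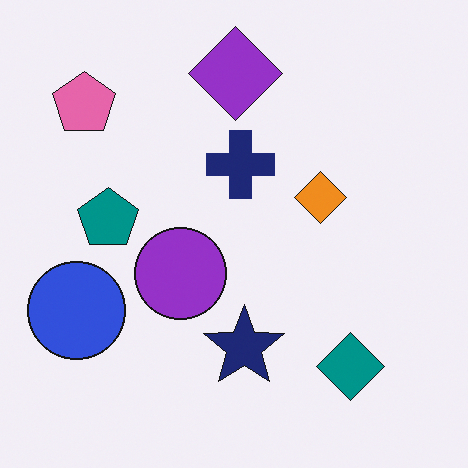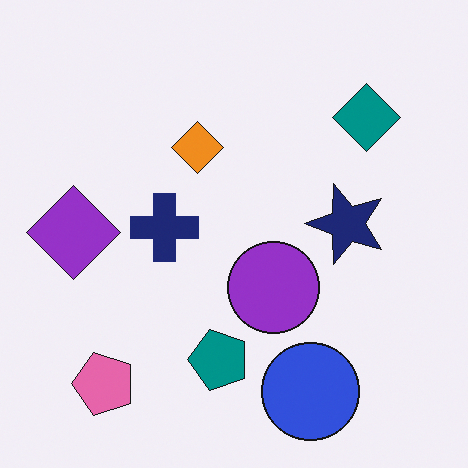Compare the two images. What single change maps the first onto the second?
The second image is the first rotated 90° counter-clockwise.

The pink pentagon sits in the top-left of the first image and the bottom-left of the second — consistent with a whole-image 90° counter-clockwise rotation.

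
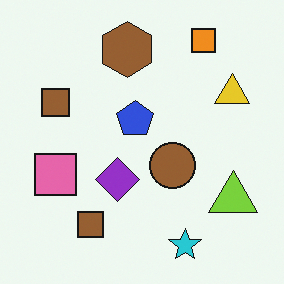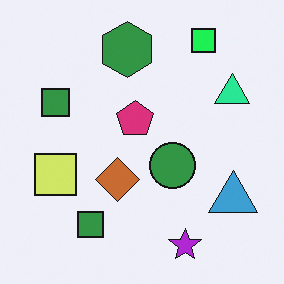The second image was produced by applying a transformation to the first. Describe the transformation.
The image was hue-shifted noticeably.

Every shape's color has rotated by the same amount around the hue wheel — a uniform hue shift.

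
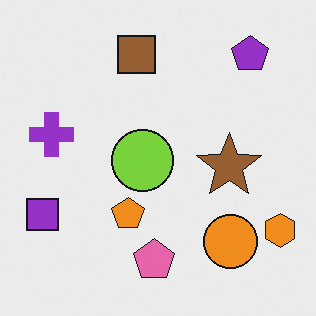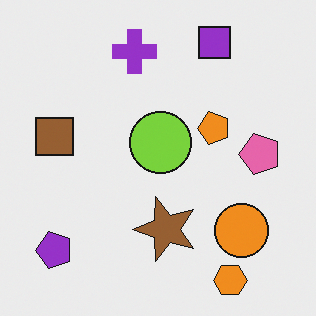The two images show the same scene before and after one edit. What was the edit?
Transposed (reflected across the top-left ↔ bottom-right diagonal).

Shapes have swapped their row and column positions — what was in the top-right is now in the bottom-left — a diagonal reflection.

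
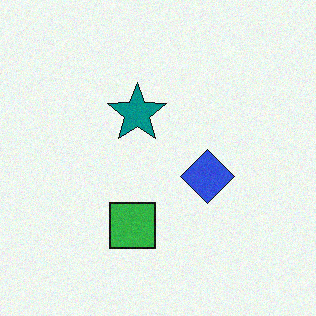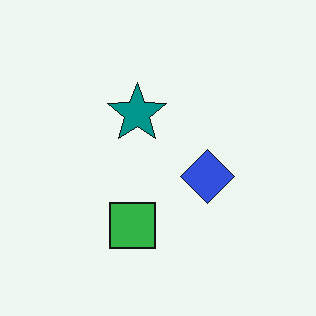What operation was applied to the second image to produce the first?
The first image is the second degraded with light additive noise.

Random speckle covers the whole image, including the flat background.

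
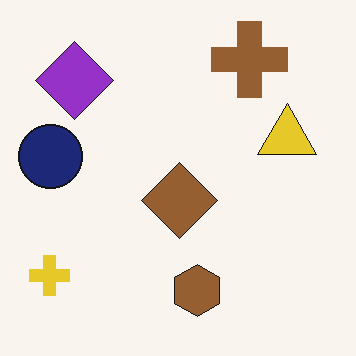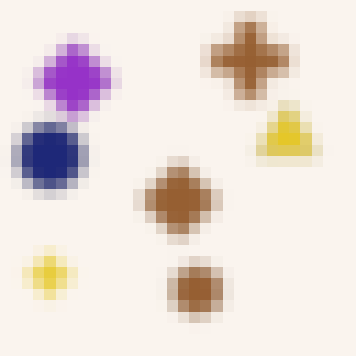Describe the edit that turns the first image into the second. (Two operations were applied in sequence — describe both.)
This is the original image heavily blurred, then coarsely pixelated.

Shape edges and outlines are uniformly softened across the whole image. Shapes are reduced to large square blocks; fine edges and outlines are lost — a downscale-then-upscale (mosaic) effect.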